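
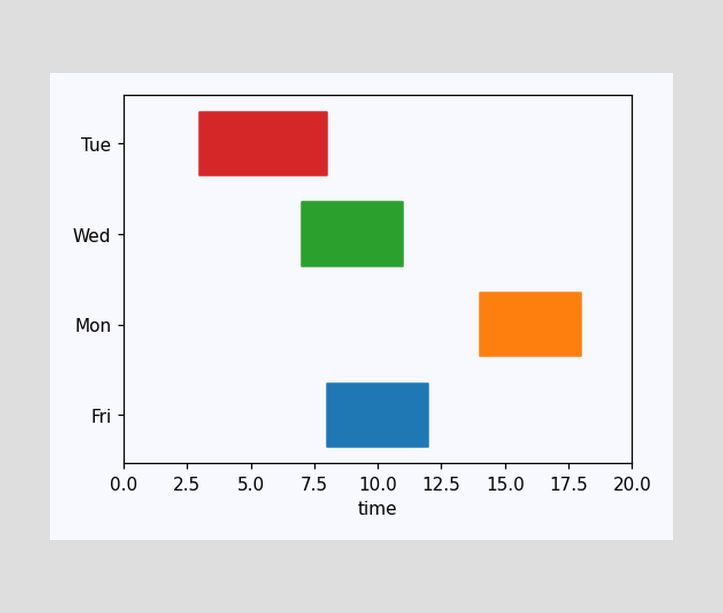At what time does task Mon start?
14

The Mon bar begins at t=14.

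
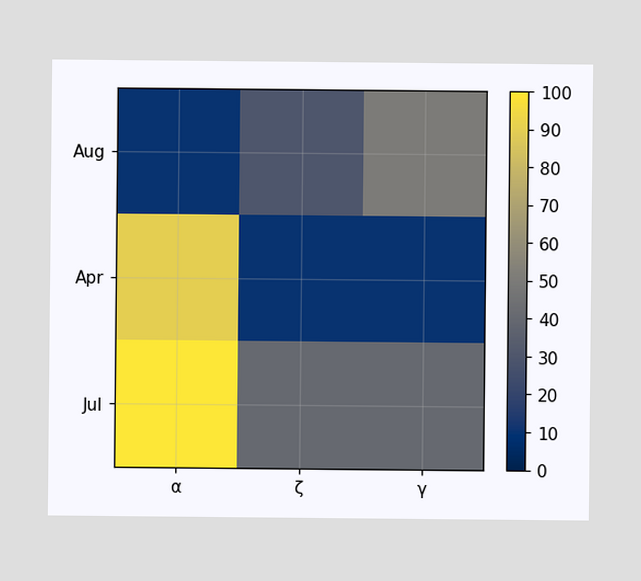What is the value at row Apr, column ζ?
Matching cell (Apr, ζ) against the colorbar gives 10.

10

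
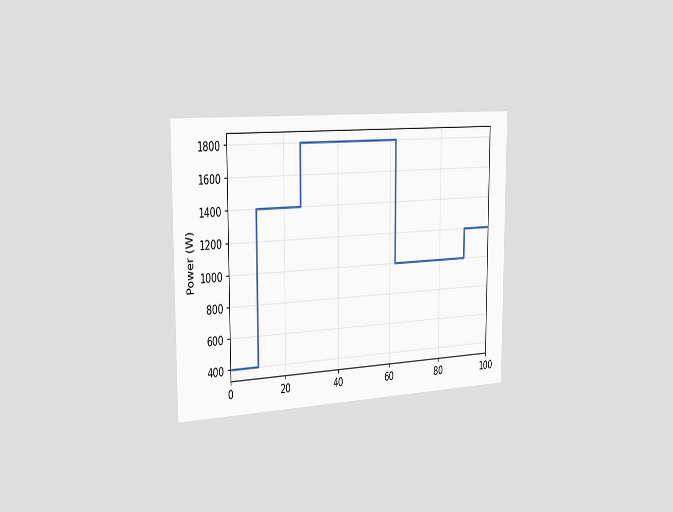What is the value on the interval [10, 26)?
The chart is viewed slightly from the left. On [10, 26) the step sits at 1400W.

1400W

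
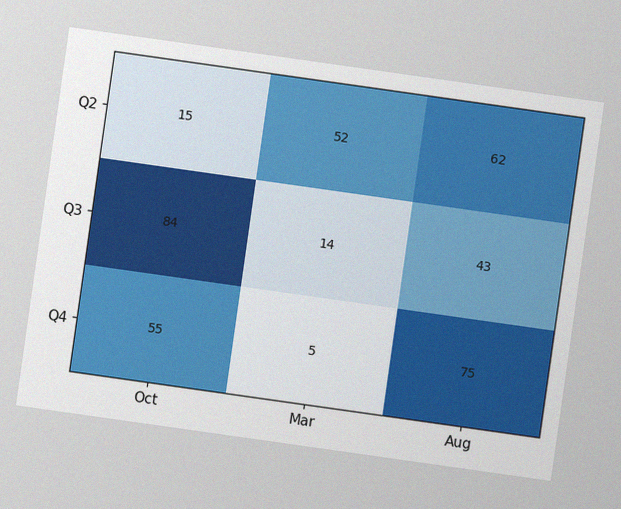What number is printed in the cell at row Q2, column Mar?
The chart is tilted about 8° clockwise, with some photo noise. The (Q2, Mar) cell reads 52.

52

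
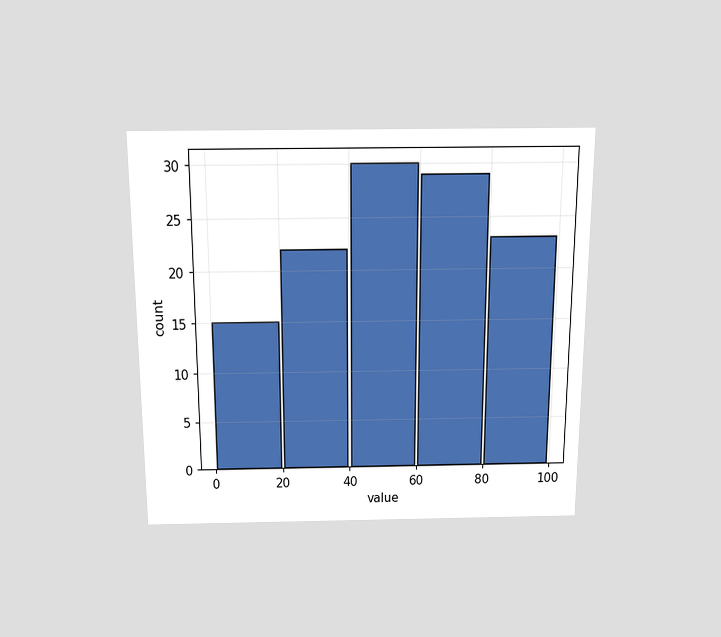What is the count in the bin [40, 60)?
The chart is viewed slightly from above. The [40, 60) bin has height 30.

30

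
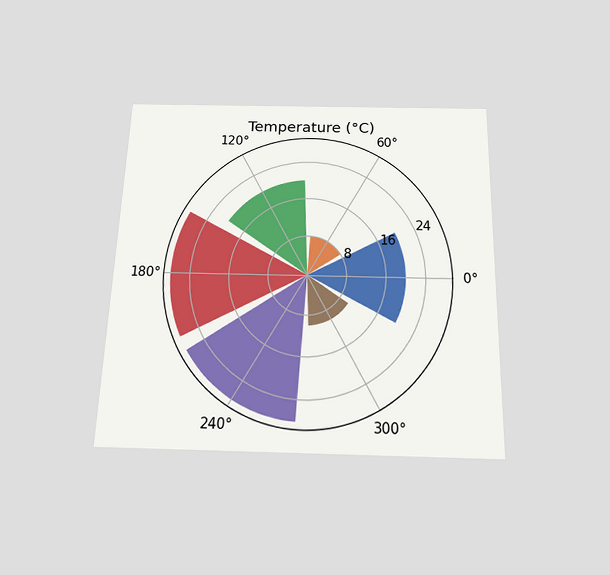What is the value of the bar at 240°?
The chart is viewed slightly from below. The bar at 240° reaches 28°C on the radial axis.

28°C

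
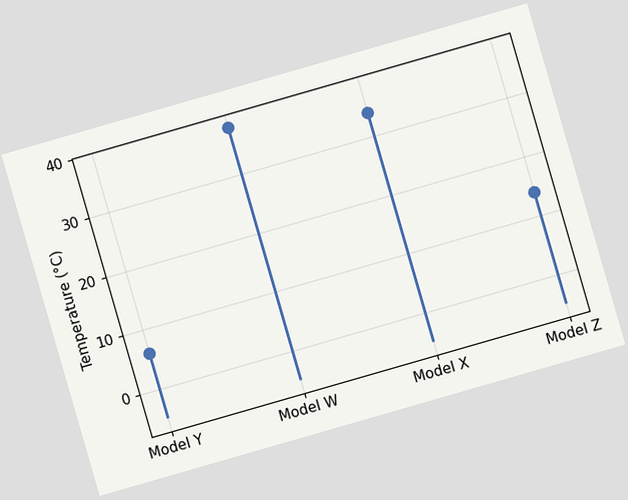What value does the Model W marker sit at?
38°C

The chart is tilted about 16° counter-clockwise. The Model W marker sits at 38°C.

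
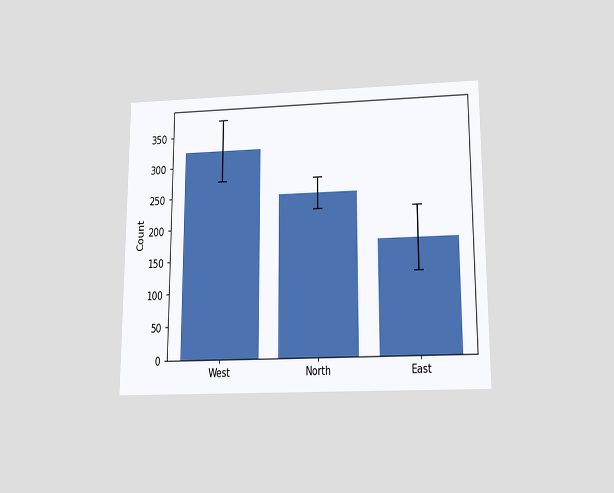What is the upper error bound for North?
The chart is viewed slightly from below. The North bar's upper whisker reaches 275.

275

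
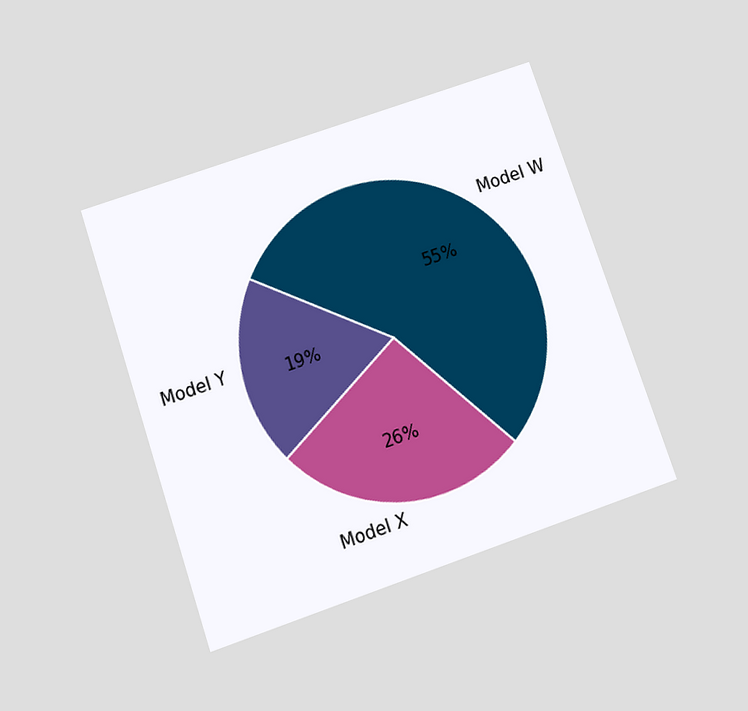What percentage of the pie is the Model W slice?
The chart is tilted about 19° counter-clockwise and viewed slightly from below. The Model W slice takes up 55% of the pie.

55%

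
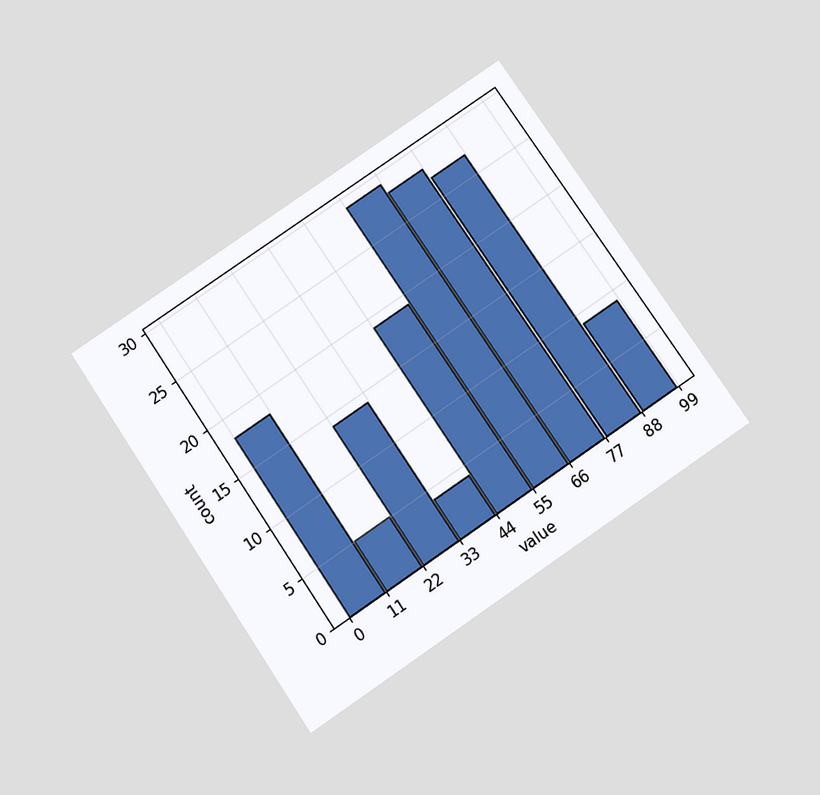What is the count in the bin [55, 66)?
29

The chart is tilted about 34° counter-clockwise and viewed slightly from below. The [55, 66) bin has height 29.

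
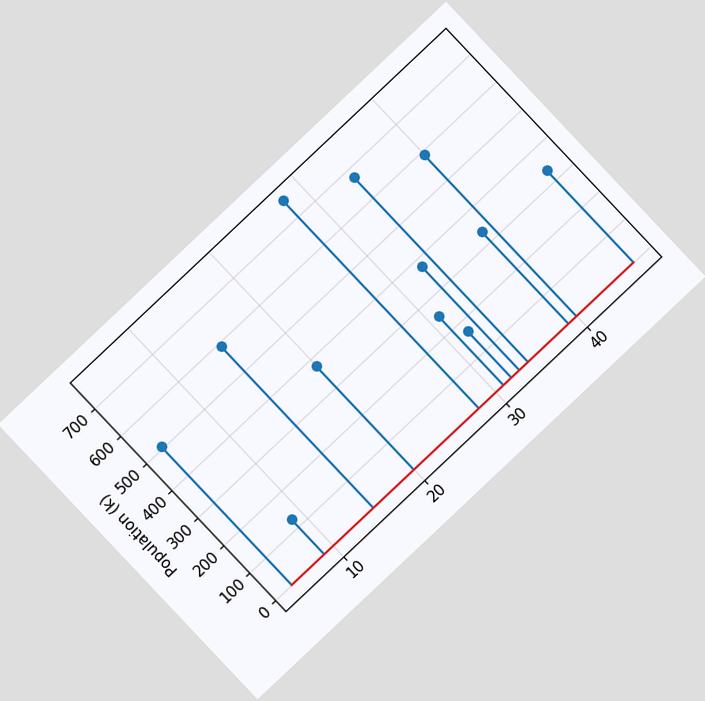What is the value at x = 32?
The chart is tilted about 43° counter-clockwise. The stem at x=32 reaches 168k.

168k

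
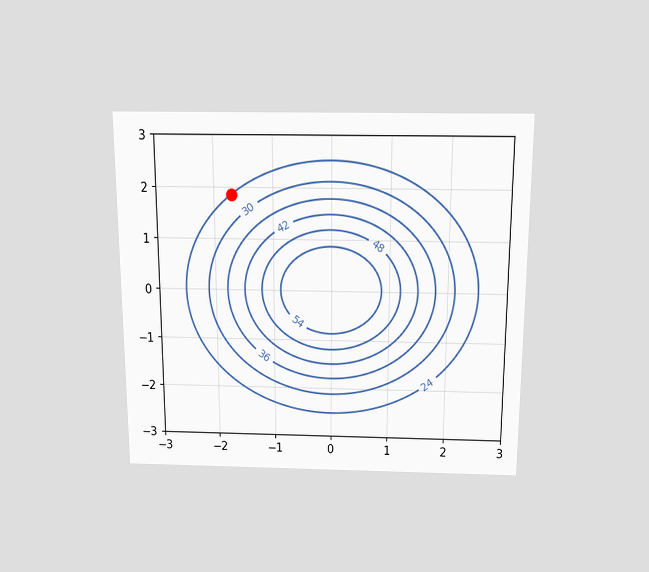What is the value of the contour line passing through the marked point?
The chart is viewed slightly from above. The marked point sits on the contour labelled 24.

24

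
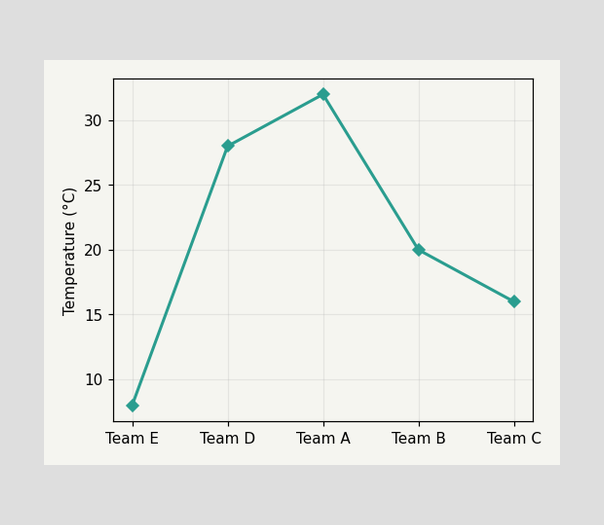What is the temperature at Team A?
At Team A, the line is at 32°C.

32°C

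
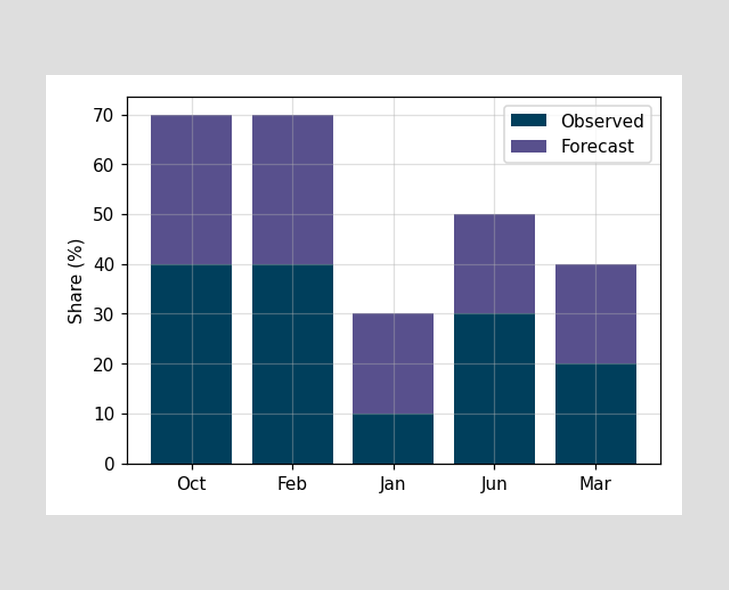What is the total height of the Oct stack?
70%

The Oct stack's top reaches 70% on the y-axis.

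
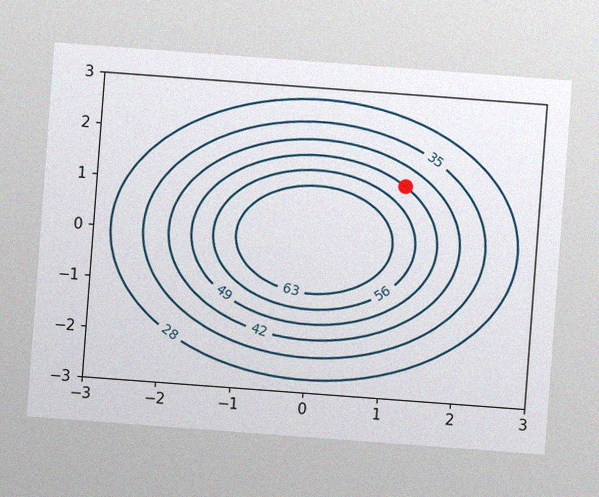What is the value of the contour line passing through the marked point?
The chart is tilted about 4° clockwise, with some photo noise. The marked point sits on the contour labelled 49.

49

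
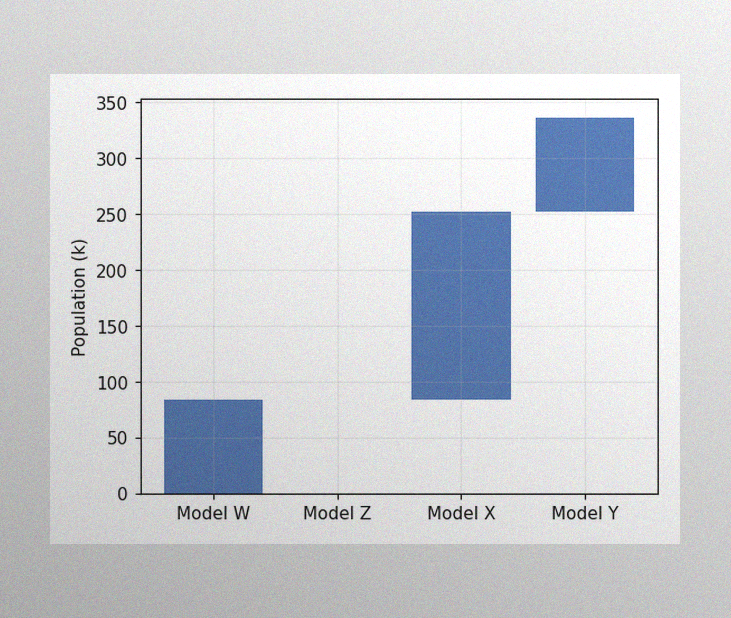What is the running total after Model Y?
336k

The image has some photo noise and uneven lighting. After Model Y the running total reaches 336k.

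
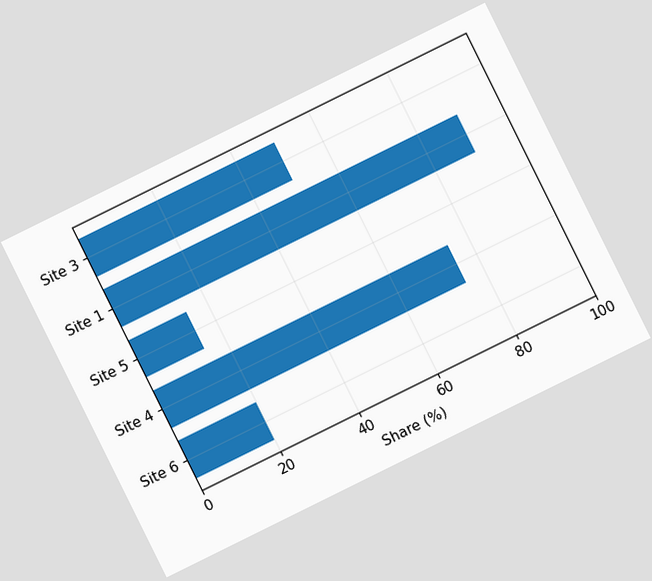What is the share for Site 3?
The chart is tilted about 26° counter-clockwise. Reading along the chart's x-axis, the Site 3 bar reaches 50%.

50%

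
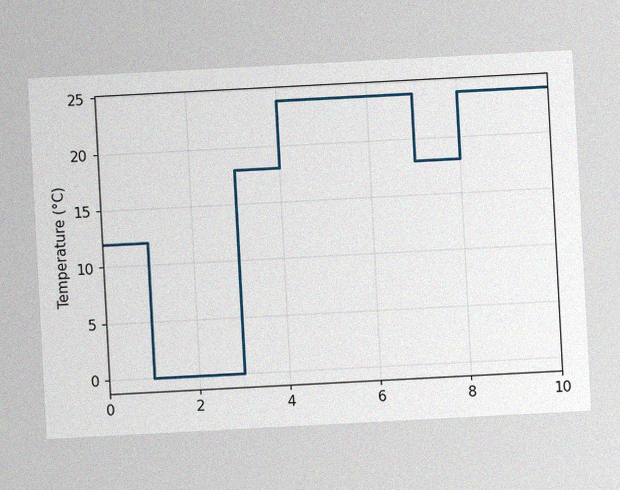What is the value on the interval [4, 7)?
24°C

The chart is tilted about 3° counter-clockwise, with some photo noise. On [4, 7) the step sits at 24°C.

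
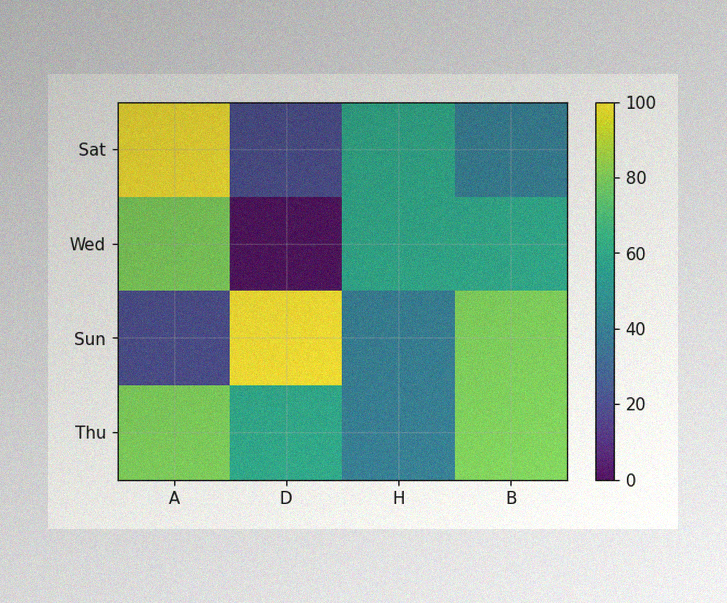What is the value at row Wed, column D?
The image has some photo noise and uneven lighting. Matching cell (Wed, D) against the colorbar gives 0.

0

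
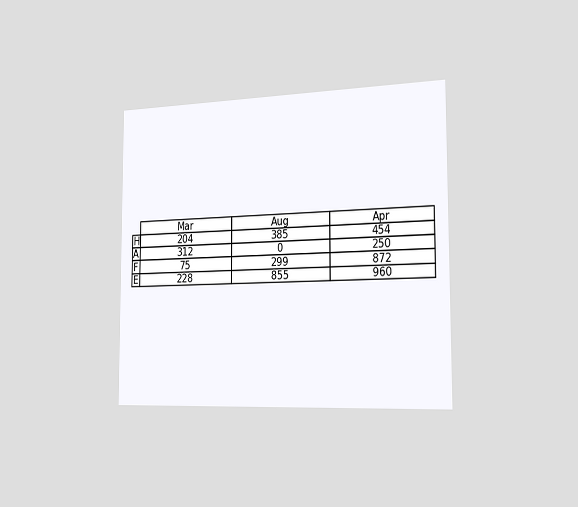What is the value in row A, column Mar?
The chart is viewed slightly from the right. The (A, Mar) cell reads 312.

312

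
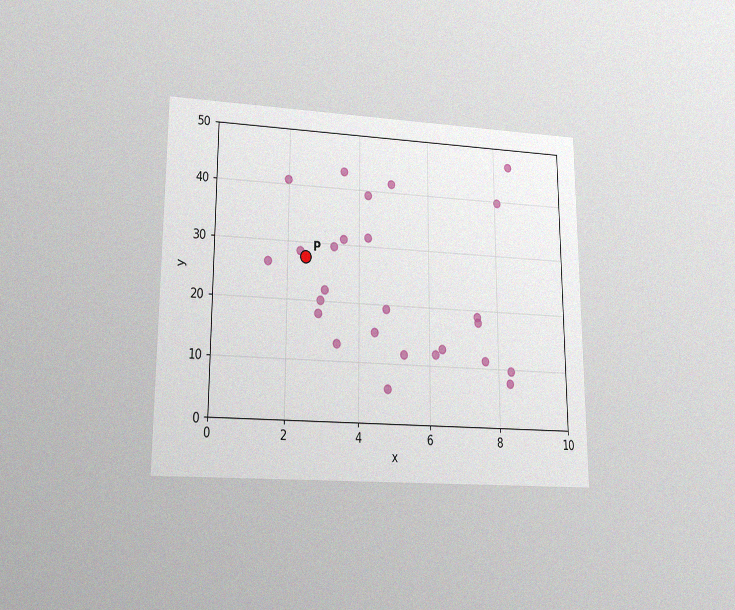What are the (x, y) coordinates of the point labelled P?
The chart is viewed at a slight angle, with some photo noise. Following the gridlines from P to each axis, P sits at (2.5, 27.5).

(2.5, 27.5)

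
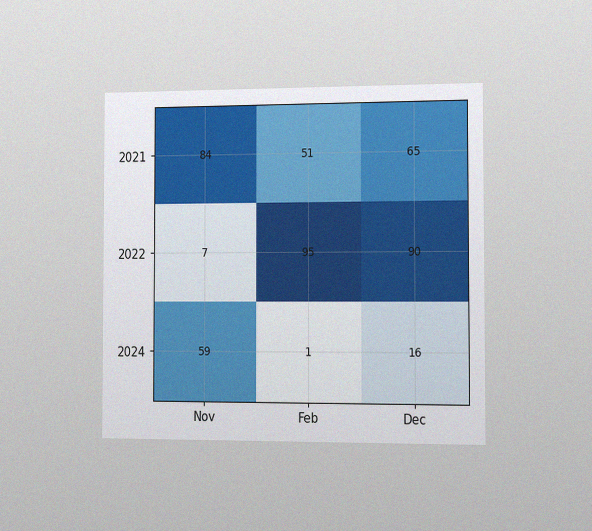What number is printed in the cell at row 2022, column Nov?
The chart is viewed slightly from the right, with some photo noise. The (2022, Nov) cell reads 7.

7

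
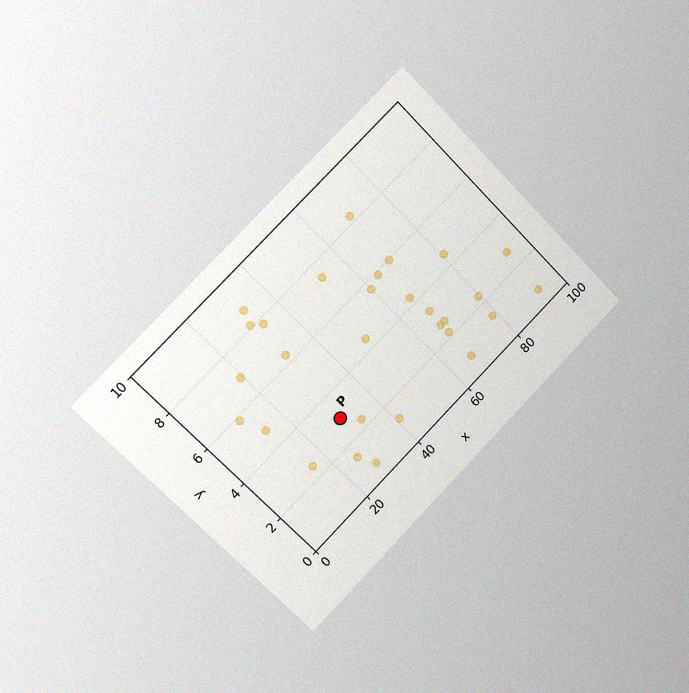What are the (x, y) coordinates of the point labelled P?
(30, 3)

The chart is tilted about 45° counter-clockwise and viewed slightly from the left, with some photo noise. Following the gridlines from P to each axis, P sits at (30, 3).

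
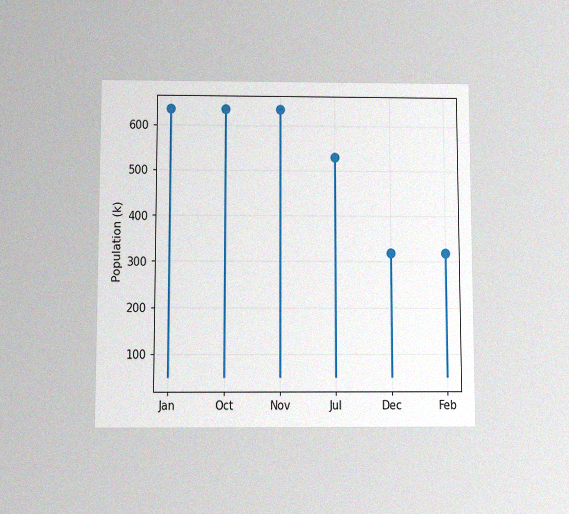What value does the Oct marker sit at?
The chart is viewed slightly from below, with some photo noise. The Oct marker sits at 636k.

636k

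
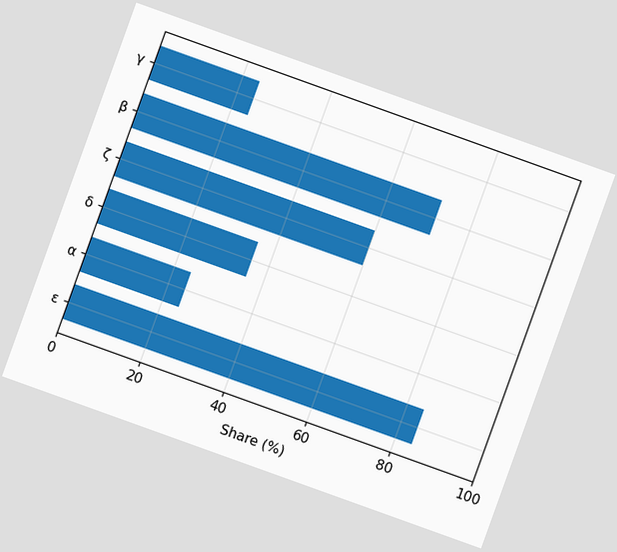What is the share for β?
The chart is tilted about 20° clockwise. Reading along the chart's x-axis, the β bar reaches 72%.

72%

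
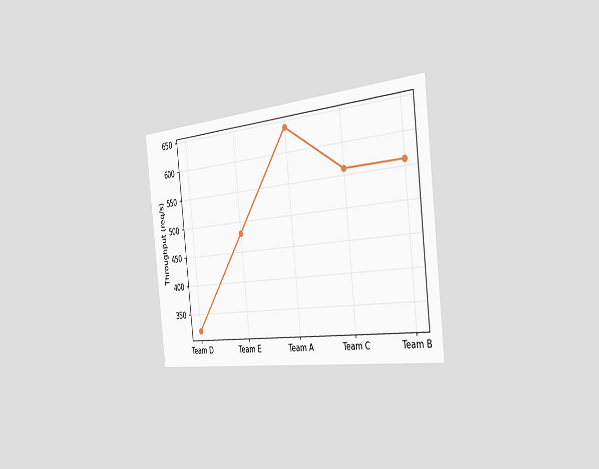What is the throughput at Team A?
640req/s

The chart is tilted about 6° counter-clockwise and viewed slightly from the right. At Team A, the line is at 640req/s.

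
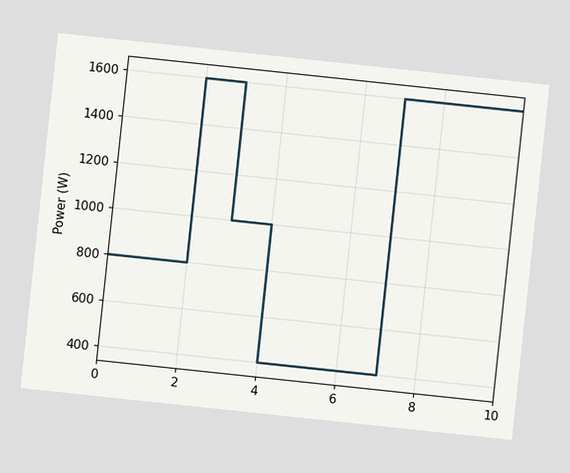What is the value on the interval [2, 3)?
The chart is tilted about 6° clockwise. On [2, 3) the step sits at 1600W.

1600W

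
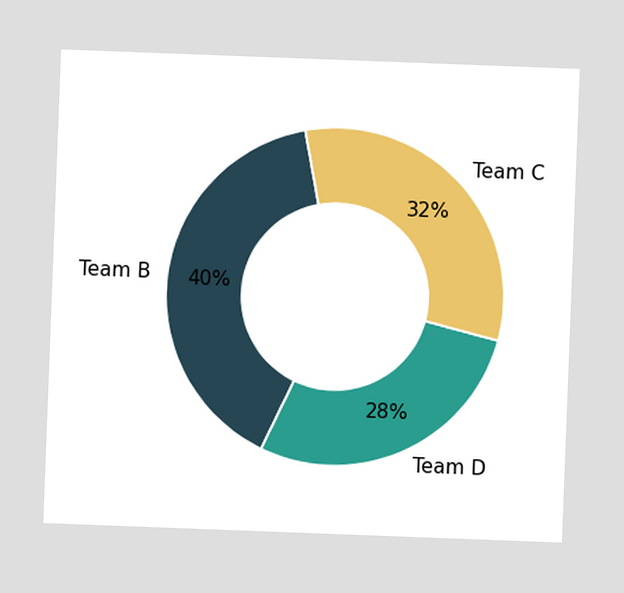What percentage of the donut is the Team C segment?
The chart is tilted about 2° clockwise. The Team C segment takes up 32% of the ring.

32%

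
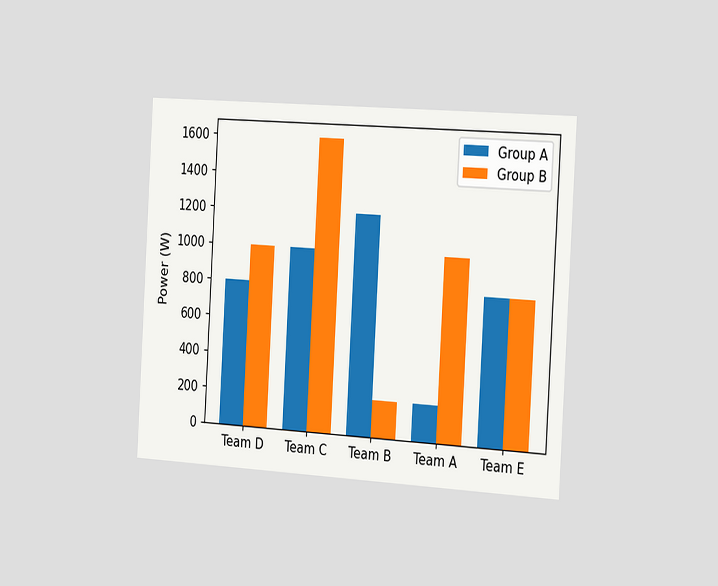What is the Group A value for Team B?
1200W

The chart is tilted about 3° clockwise and viewed slightly from the right. The Group A bar at Team B reaches 1200W on the y-axis.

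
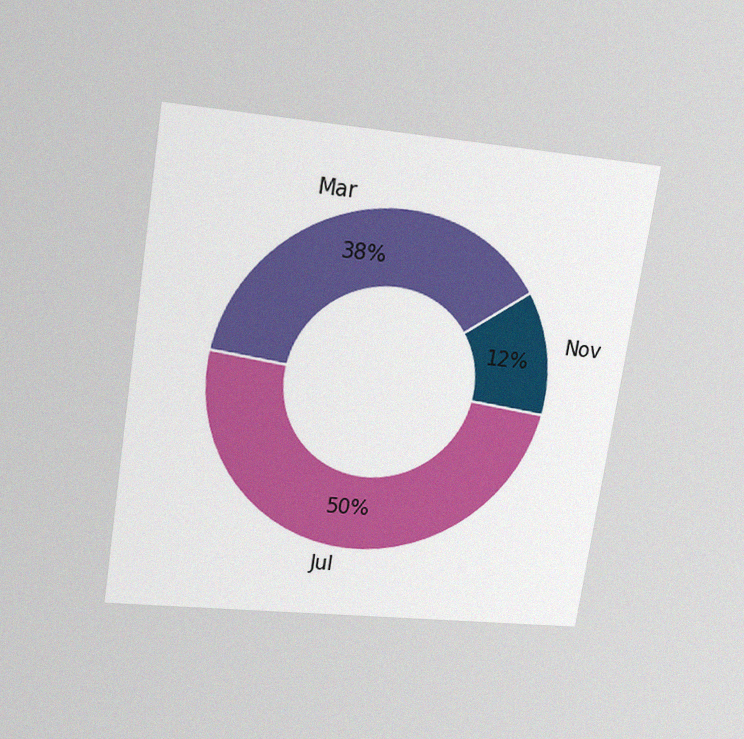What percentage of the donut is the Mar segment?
38%

The chart is tilted about 9° clockwise and viewed slightly from above, with some photo noise. The Mar segment takes up 38% of the ring.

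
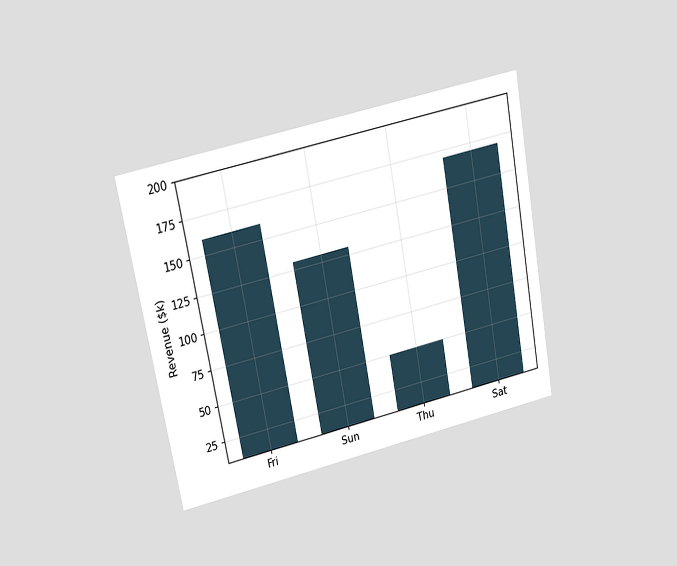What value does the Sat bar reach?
The chart is tilted about 10° counter-clockwise and viewed at a slight angle. Reading along the chart's y-axis, the Sat bar reaches $170k.

$170k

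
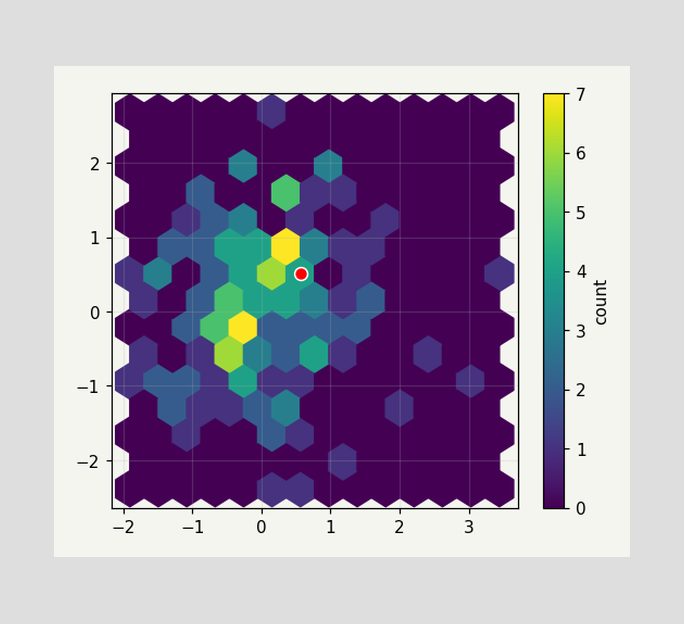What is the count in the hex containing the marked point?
4

The marked hex reads 4 on the colorbar.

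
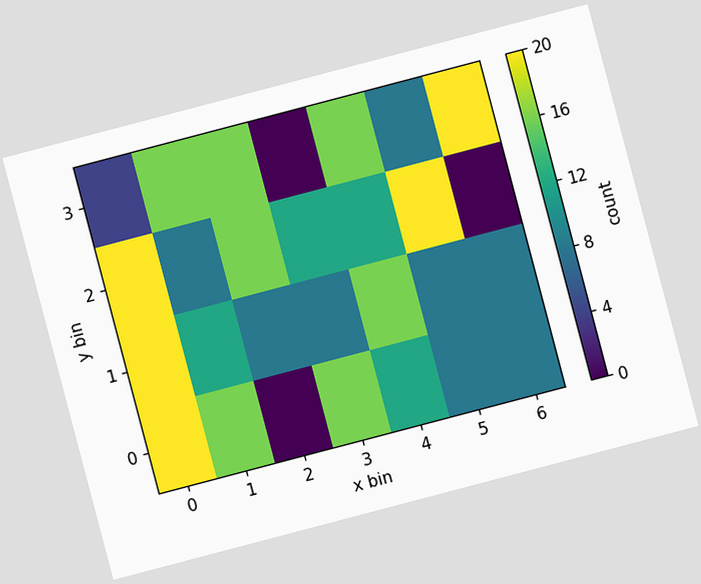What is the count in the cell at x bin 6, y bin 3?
The chart is tilted about 15° counter-clockwise. Matching the cell (6, 3) against the colorbar gives 20.

20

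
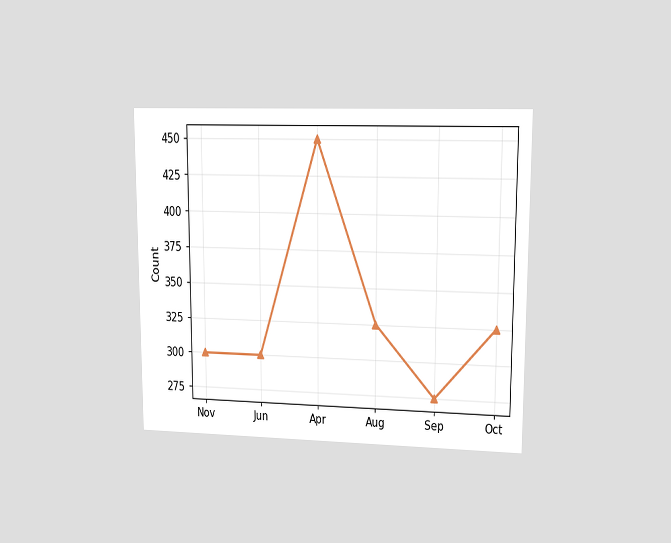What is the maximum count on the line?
The chart is viewed at a slight angle. The highest point is at Apr, and reading across to the y-axis gives 450.

450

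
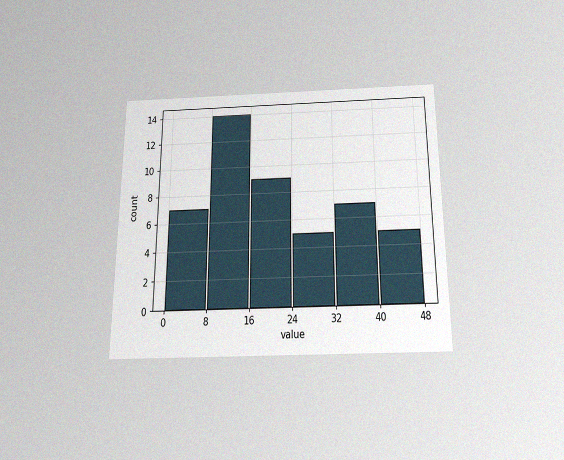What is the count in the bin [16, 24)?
9

The chart is viewed slightly from below, with some photo noise. The [16, 24) bin has height 9.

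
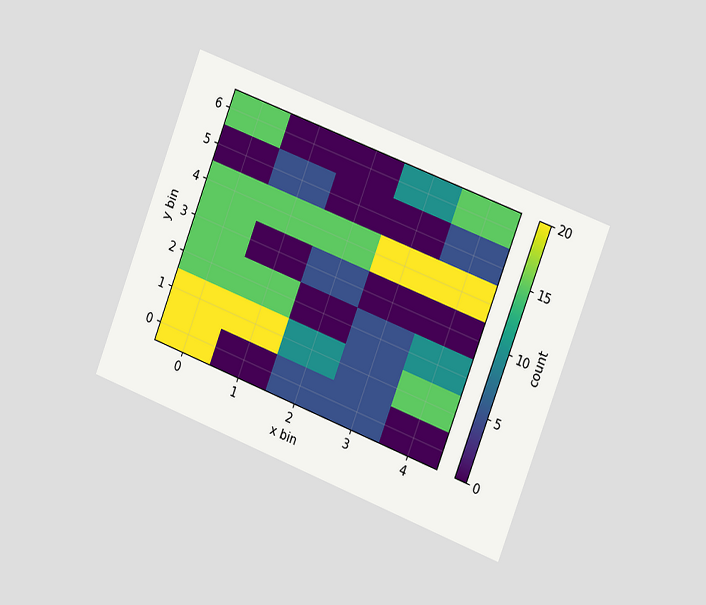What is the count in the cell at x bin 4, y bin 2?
10

The chart is tilted about 21° clockwise and viewed slightly from the right. Matching the cell (4, 2) against the colorbar gives 10.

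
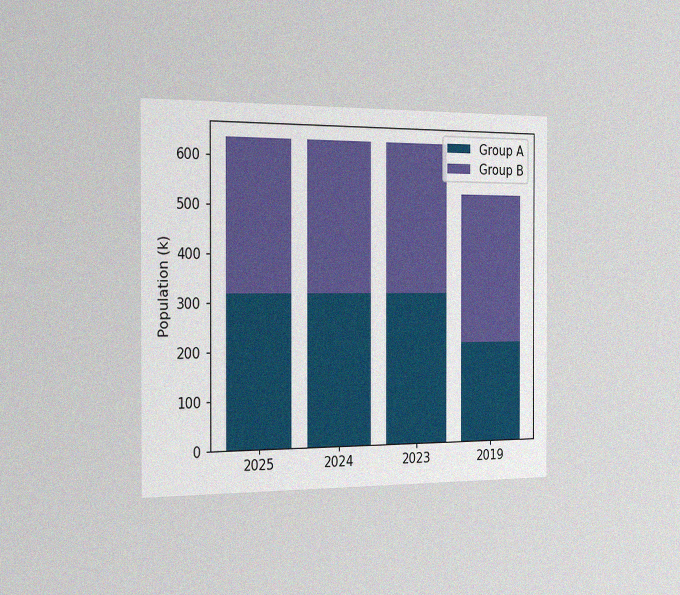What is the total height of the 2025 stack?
The chart is viewed slightly from the left, with some photo noise. The 2025 stack's top reaches 636k on the y-axis.

636k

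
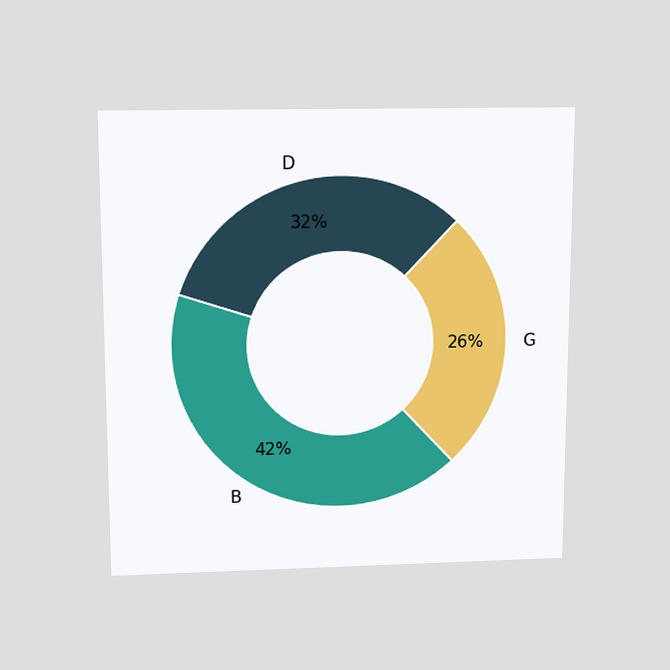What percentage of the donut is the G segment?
26%

The chart is viewed slightly from above. The G segment takes up 26% of the ring.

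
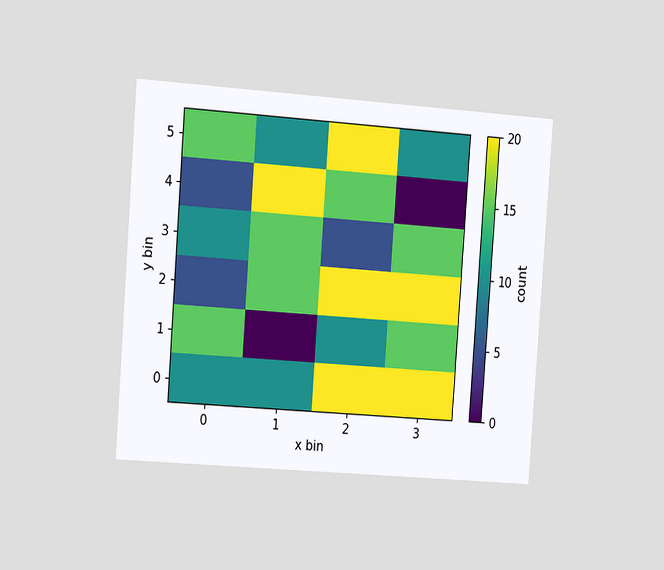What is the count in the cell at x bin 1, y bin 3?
15

The chart is tilted about 4° clockwise and viewed slightly from the left. Matching the cell (1, 3) against the colorbar gives 15.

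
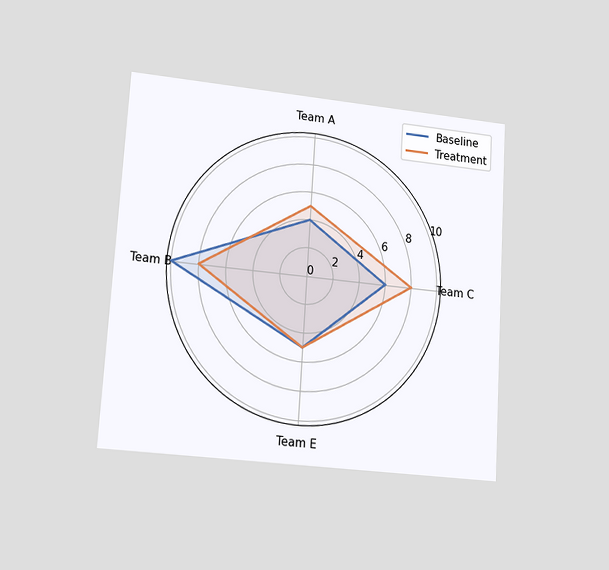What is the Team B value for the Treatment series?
8

The chart is tilted about 4° clockwise and viewed at a slight angle. On the Team B axis, Treatment reaches 8.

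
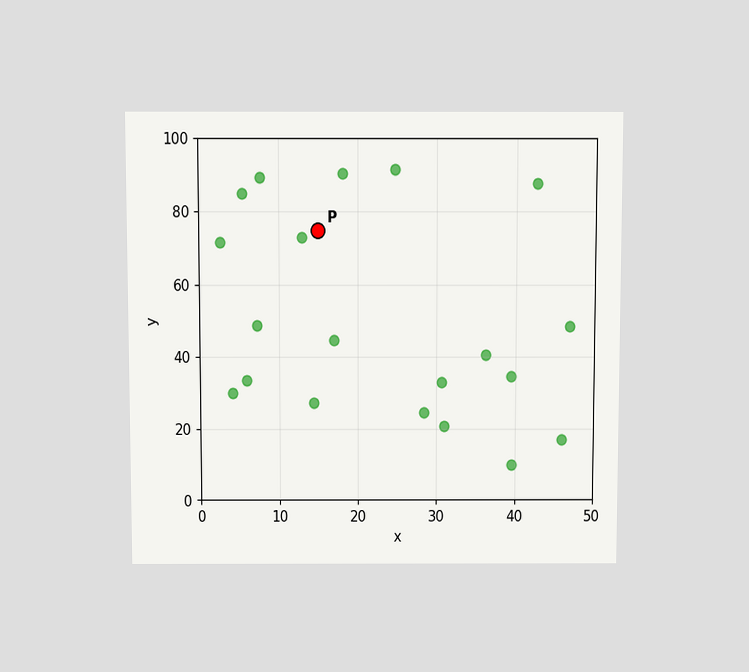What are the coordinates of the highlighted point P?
The chart is viewed slightly from above. Following the gridlines from P to each axis, P sits at (15, 75).

(15, 75)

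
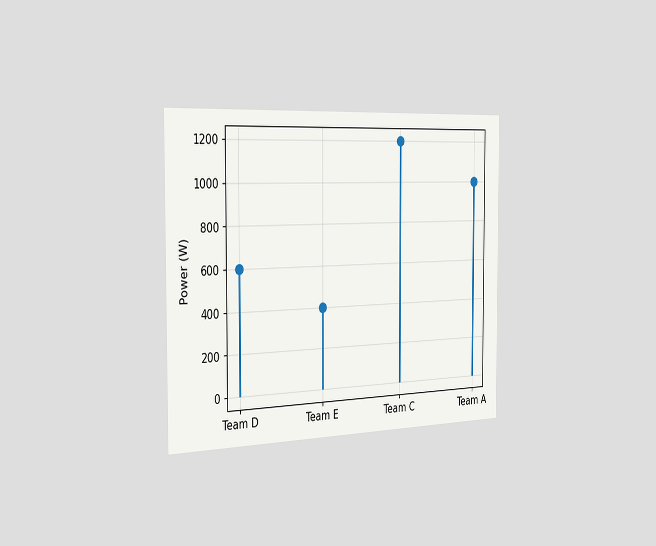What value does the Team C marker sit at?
The chart is viewed slightly from the left. The Team C marker sits at 1200W.

1200W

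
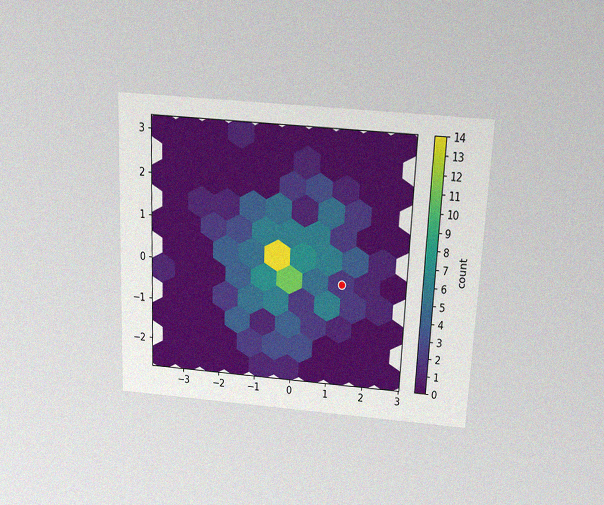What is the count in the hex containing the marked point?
2

The chart is tilted about 3° clockwise and viewed slightly from above, with some photo noise. The marked hex reads 2 on the colorbar.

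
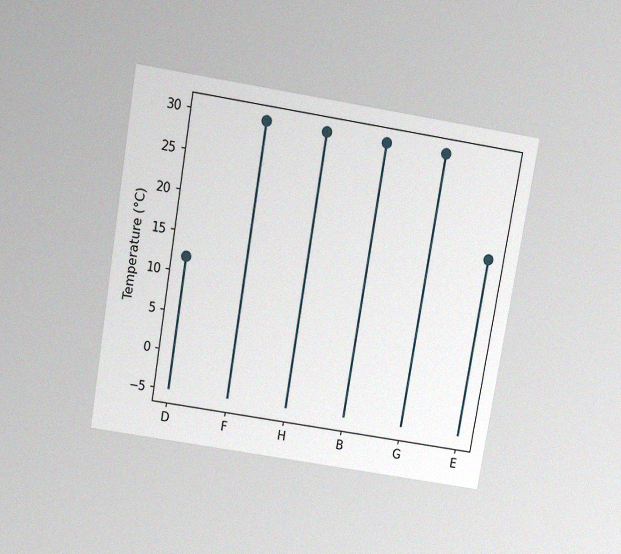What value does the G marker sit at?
The chart is tilted about 10° clockwise and viewed slightly from above, with some photo noise. The G marker sits at 30°C.

30°C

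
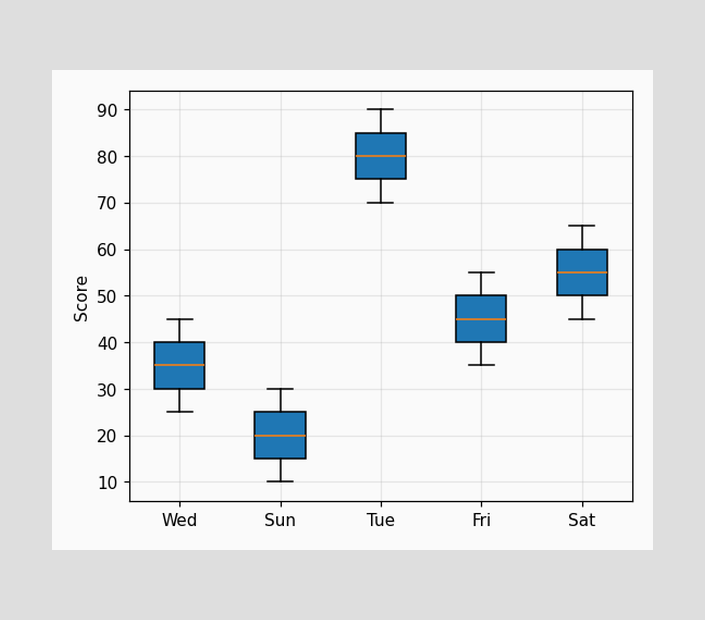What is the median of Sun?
The median line in the Sun box sits at 20.

20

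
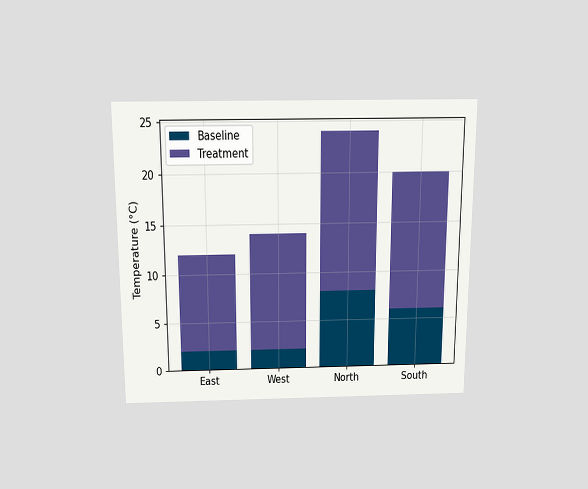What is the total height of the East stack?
12°C

The chart is viewed slightly from above. The East stack's top reaches 12°C on the y-axis.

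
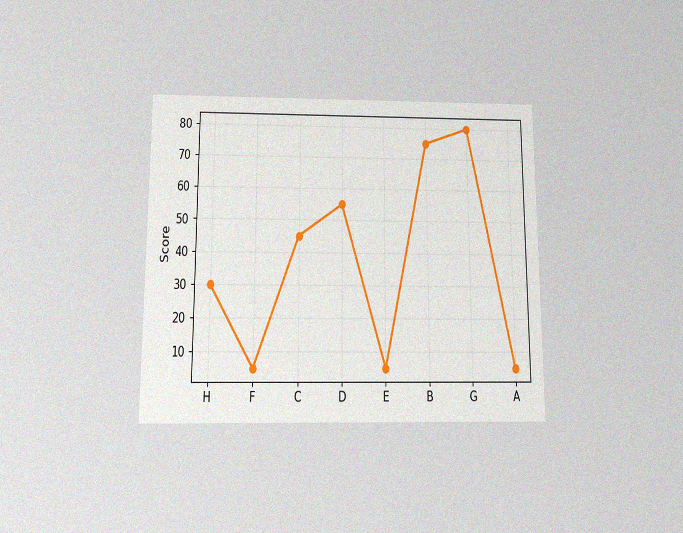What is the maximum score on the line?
80

The chart is viewed slightly from below, with some photo noise. The highest point is at G, and reading across to the y-axis gives 80.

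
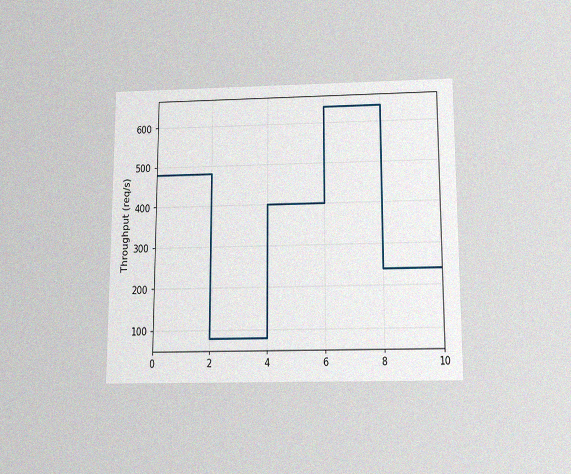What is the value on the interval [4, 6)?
400req/s

The chart is viewed slightly from below, with some photo noise. On [4, 6) the step sits at 400req/s.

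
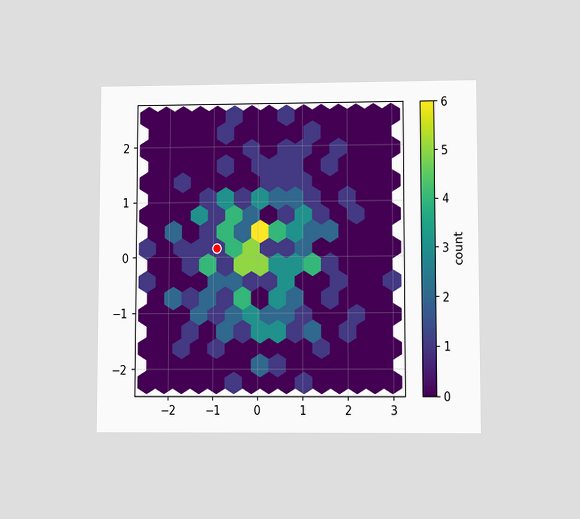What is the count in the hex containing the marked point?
The chart is viewed at a slight angle. The marked hex reads 1 on the colorbar.

1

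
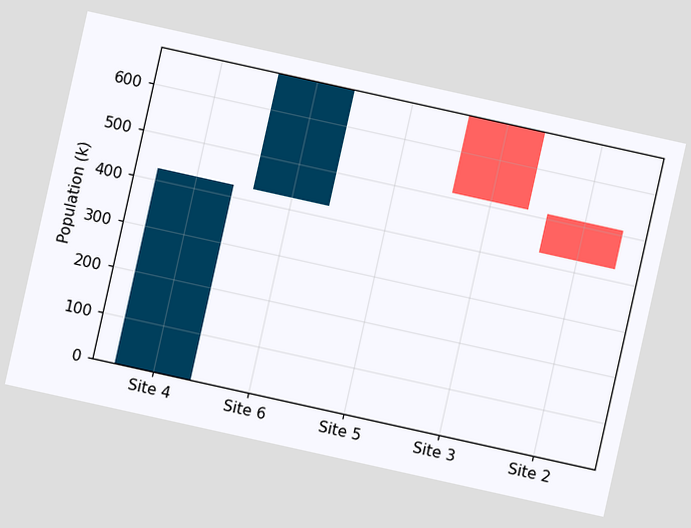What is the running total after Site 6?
680k

The chart is tilted about 12° clockwise. After Site 6 the running total reaches 680k.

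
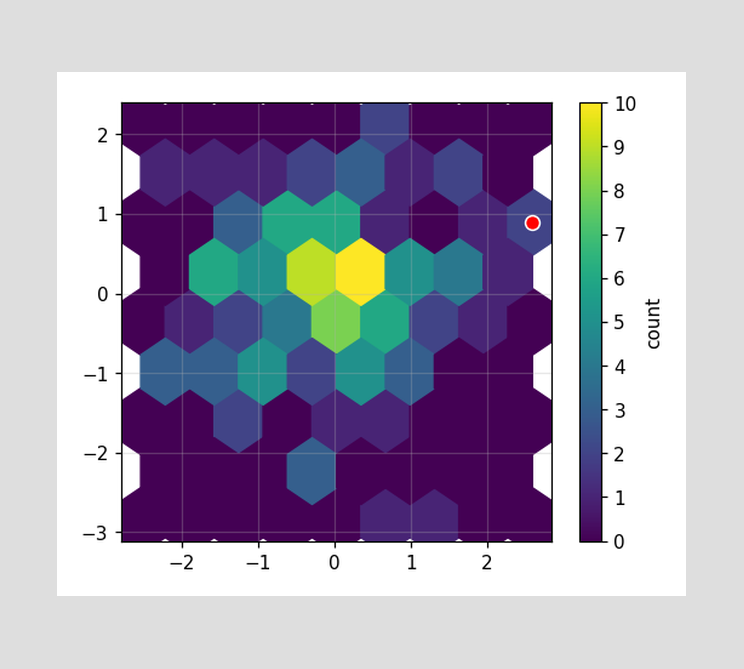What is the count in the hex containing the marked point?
2

The marked hex reads 2 on the colorbar.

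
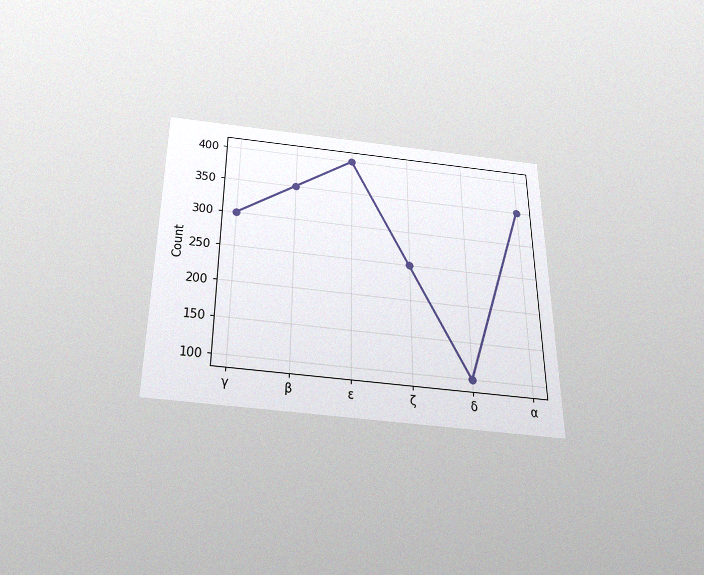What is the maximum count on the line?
400

The chart is viewed slightly from below, with some photo noise. The highest point is at ε, and reading across to the y-axis gives 400.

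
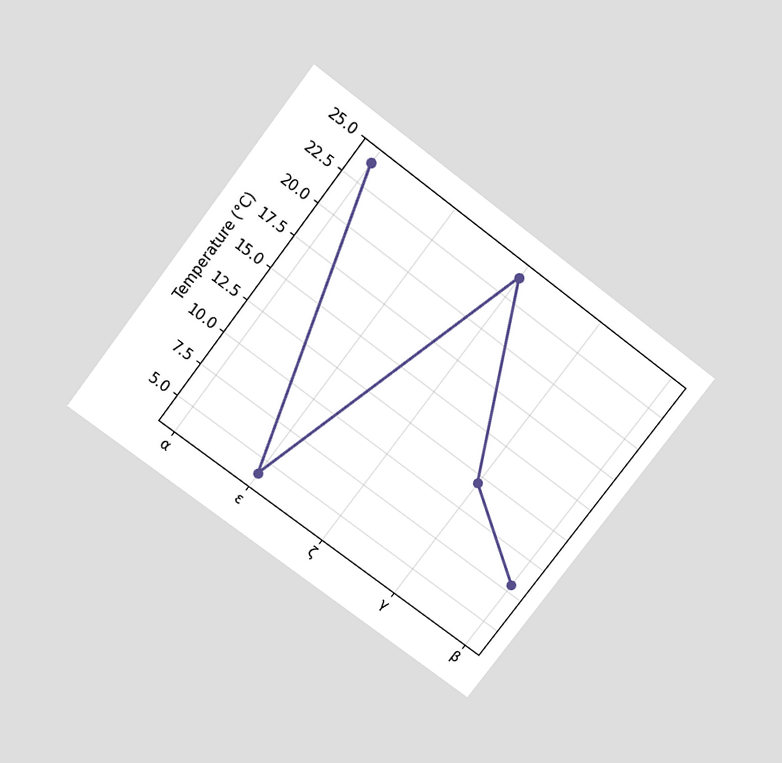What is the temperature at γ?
12°C

The chart is tilted about 37° clockwise and viewed slightly from above. At γ, the line is at 12°C.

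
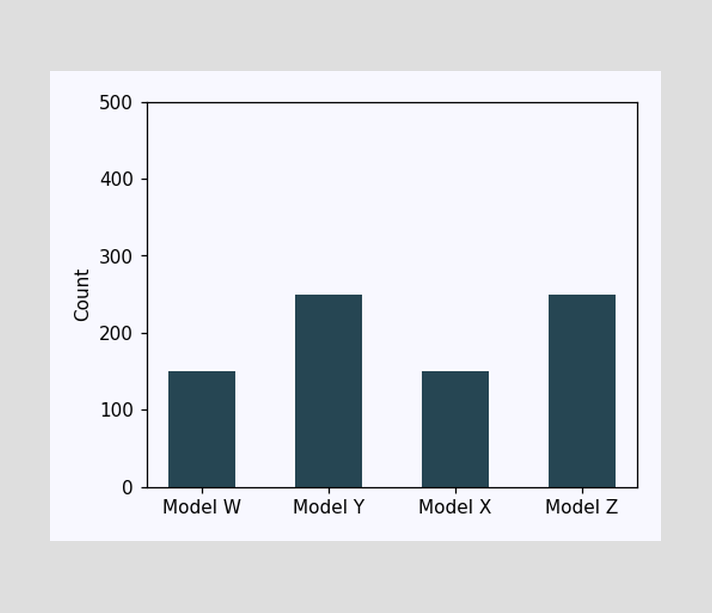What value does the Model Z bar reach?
250

Reading along the chart's y-axis, the Model Z bar reaches 250.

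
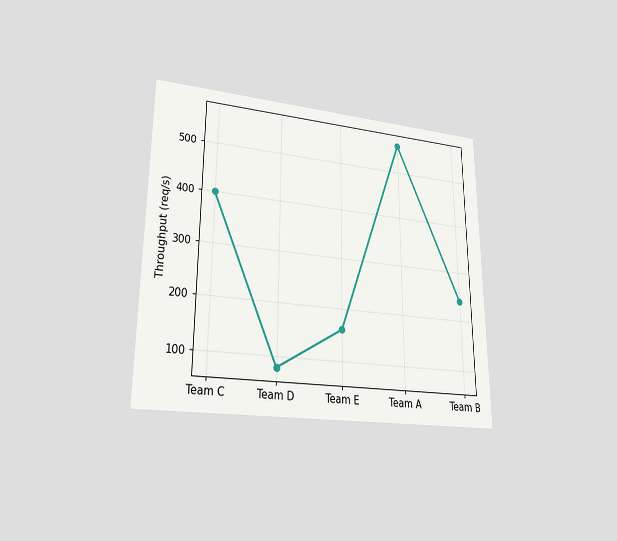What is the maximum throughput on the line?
560req/s

The chart is viewed at a slight angle. The highest point is at Team A, and reading across to the y-axis gives 560req/s.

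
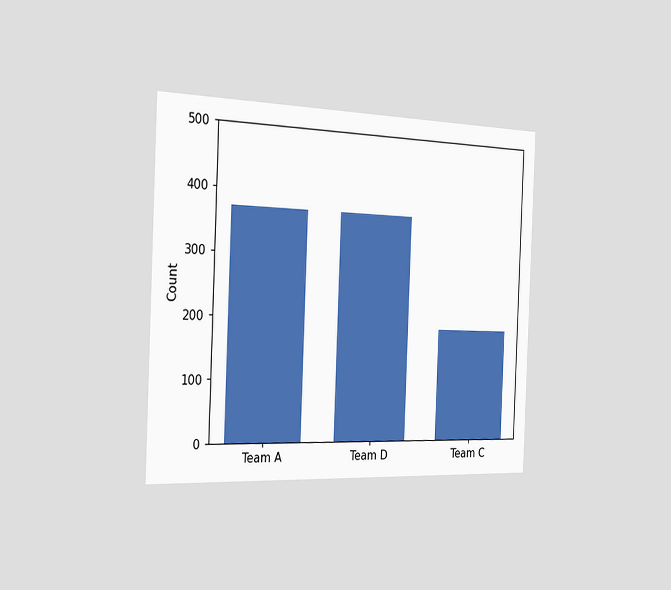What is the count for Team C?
186

The chart is tilted about 2° clockwise and viewed slightly from the left. Reading along the chart's y-axis, the Team C bar reaches 186.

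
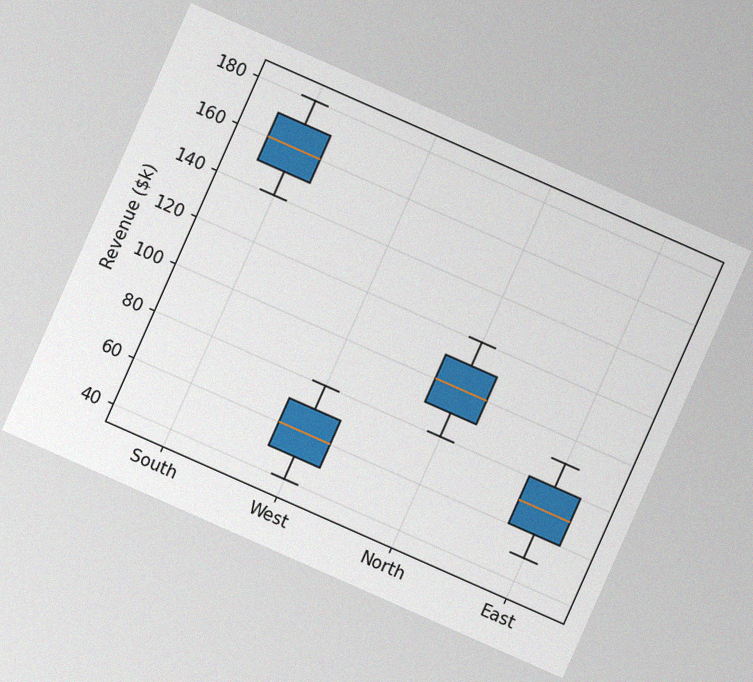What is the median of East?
The chart is tilted about 24° clockwise, with some photo noise. The median line in the East box sits at $70k.

$70k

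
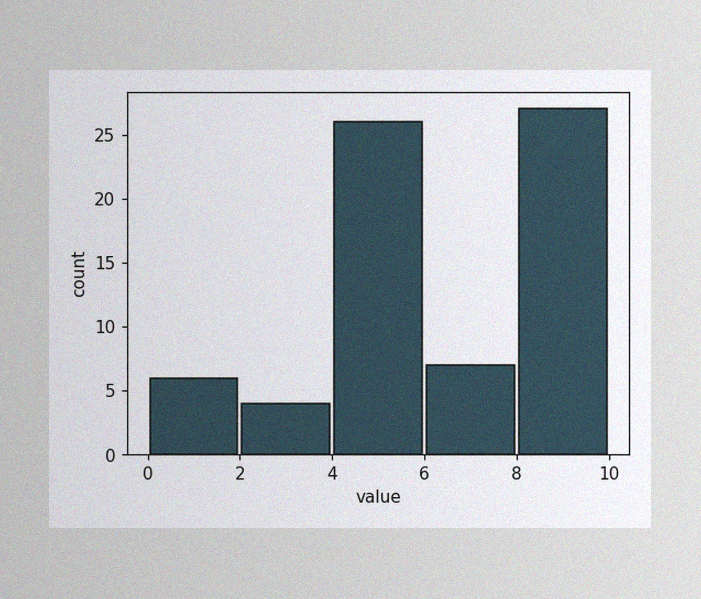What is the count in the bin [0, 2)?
The image has some photo noise and uneven lighting. The [0, 2) bin has height 6.

6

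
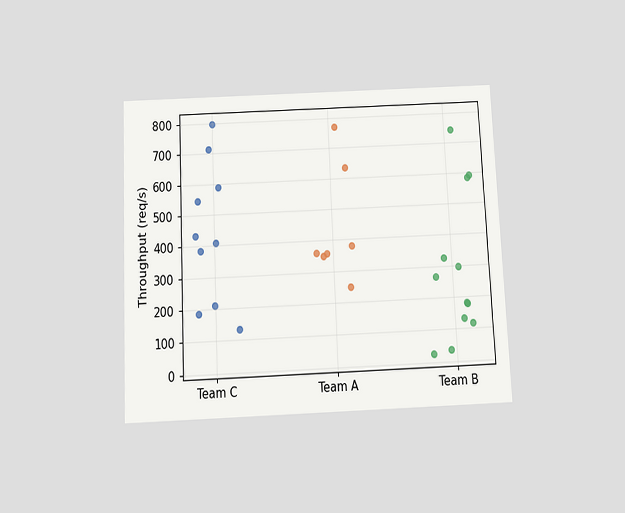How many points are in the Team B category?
The chart is tilted about 3° counter-clockwise and viewed slightly from below. Counting the markers in the Team B column gives 12.

12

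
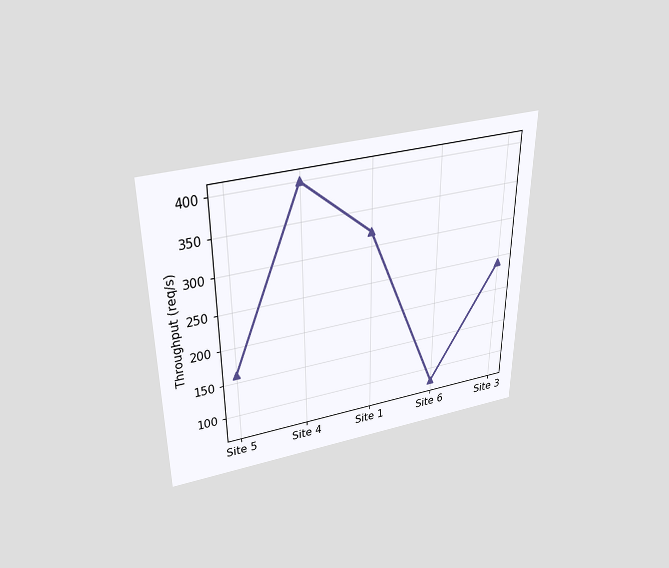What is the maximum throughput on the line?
400req/s

The chart is viewed slightly from above. The highest point is at Site 4, and reading across to the y-axis gives 400req/s.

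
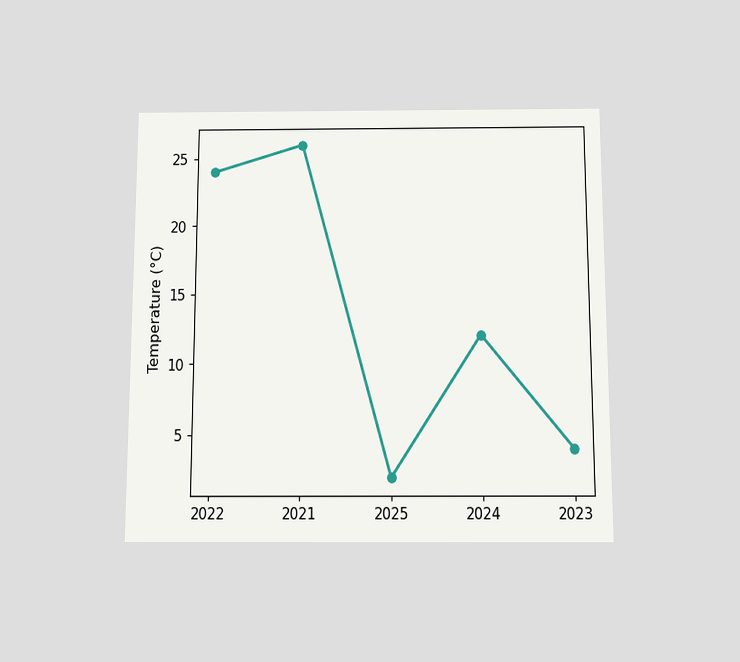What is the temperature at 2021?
26°C

The chart is viewed slightly from below. At 2021, the line is at 26°C.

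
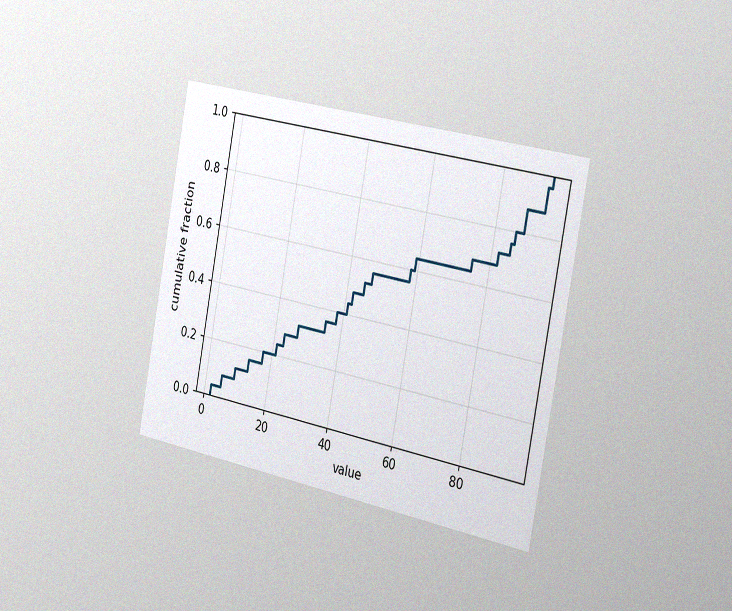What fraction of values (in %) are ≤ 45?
52%

The chart is tilted about 11° clockwise and viewed slightly from the right, with some photo noise. At x=45 the ECDF step is at 52%.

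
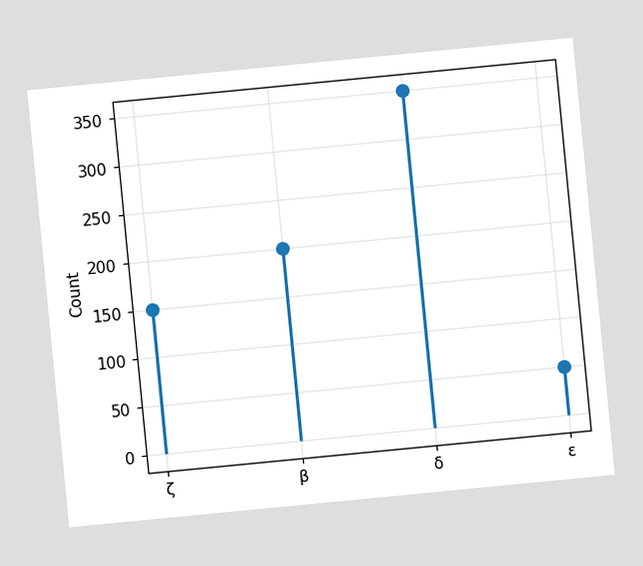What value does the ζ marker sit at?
The chart is tilted about 6° counter-clockwise. The ζ marker sits at 150.

150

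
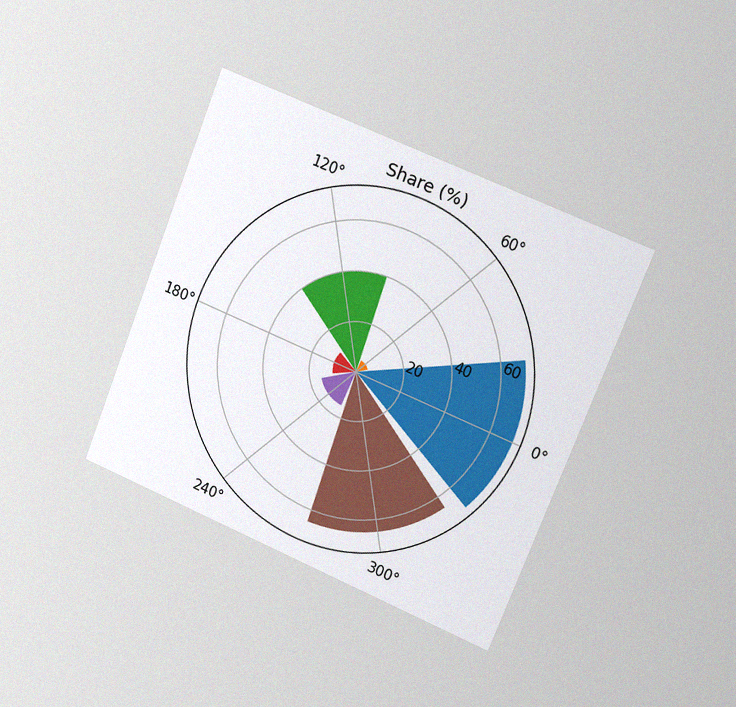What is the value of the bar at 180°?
The chart is tilted about 22° clockwise and viewed slightly from the right, with some photo noise. The bar at 180° reaches 10% on the radial axis.

10%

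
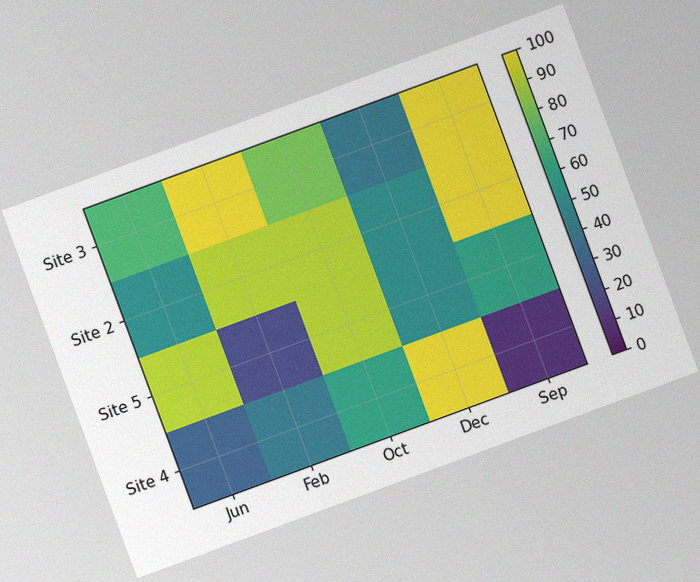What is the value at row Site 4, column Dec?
100

The chart is tilted about 20° counter-clockwise, with some photo noise. Matching cell (Site 4, Dec) against the colorbar gives 100.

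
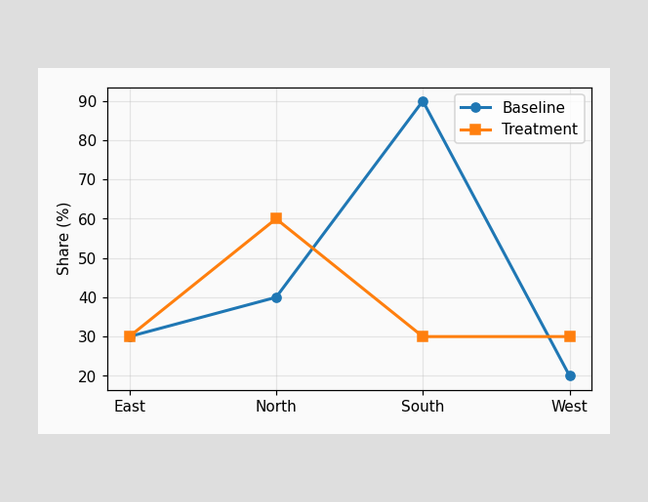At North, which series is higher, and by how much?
At North, Treatment sits above the other line by 20%.

Treatment, by 20%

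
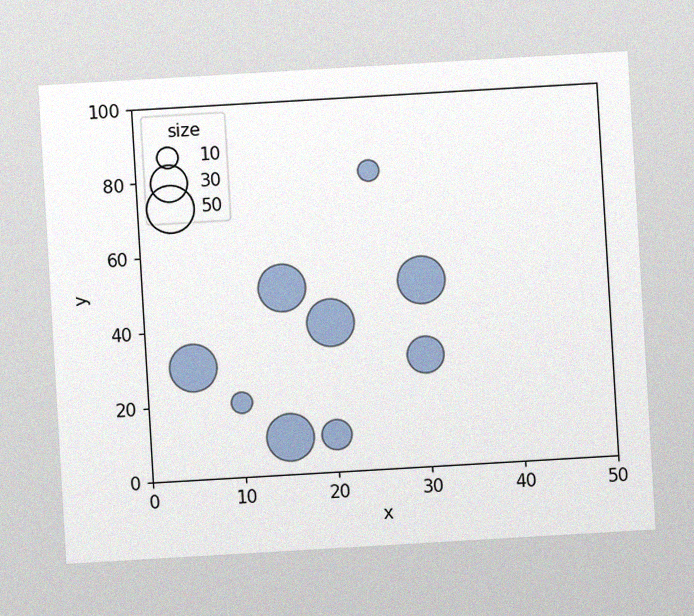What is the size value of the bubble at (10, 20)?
10

The chart is tilted about 3° counter-clockwise, with some photo noise. Matching the bubble at (10, 20) against the size legend gives 10.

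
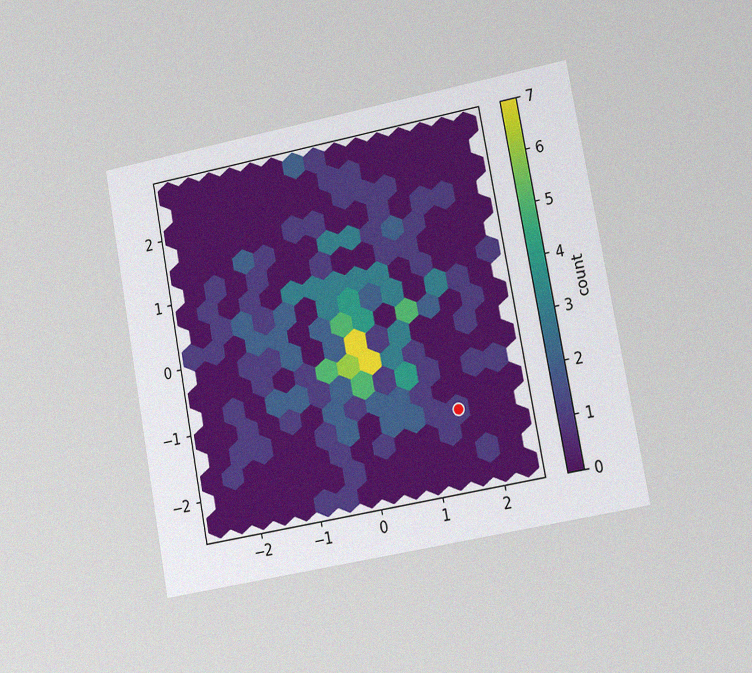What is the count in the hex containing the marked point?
The chart is tilted about 11° counter-clockwise and viewed at a slight angle, with some photo noise. The marked hex reads 1 on the colorbar.

1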